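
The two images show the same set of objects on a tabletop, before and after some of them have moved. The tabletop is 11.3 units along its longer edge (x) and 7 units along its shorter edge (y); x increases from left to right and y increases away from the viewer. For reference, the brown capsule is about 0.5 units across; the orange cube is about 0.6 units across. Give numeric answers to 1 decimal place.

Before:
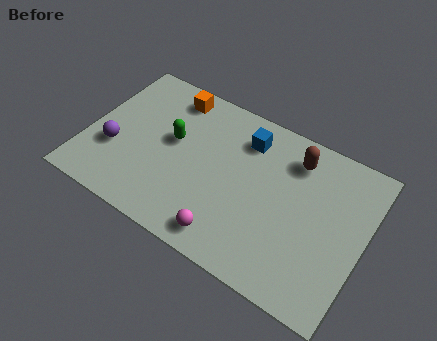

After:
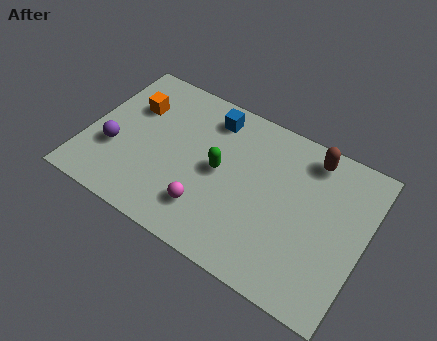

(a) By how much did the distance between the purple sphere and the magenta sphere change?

-1.1

Before: roughly 5.2 units apart; after: 4.1. That's 1.1 units closer together.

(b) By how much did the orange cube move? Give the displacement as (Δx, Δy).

(-1.4, -1.2)

From the two frames, the orange cube sits at roughly (3.0, 6.0) before and (1.6, 4.8) after.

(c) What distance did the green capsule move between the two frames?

2.0

The green capsule was near (3.4, 4.0) before and (5.4, 3.6) after, so it travelled √(2.0² + 0.4²) ≈ 2.0 units.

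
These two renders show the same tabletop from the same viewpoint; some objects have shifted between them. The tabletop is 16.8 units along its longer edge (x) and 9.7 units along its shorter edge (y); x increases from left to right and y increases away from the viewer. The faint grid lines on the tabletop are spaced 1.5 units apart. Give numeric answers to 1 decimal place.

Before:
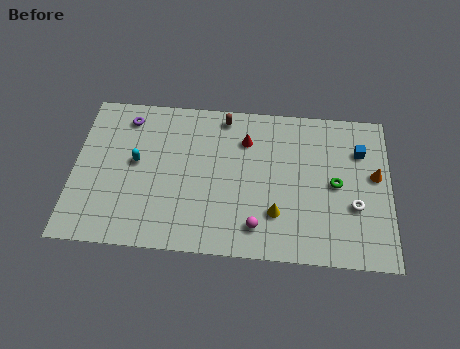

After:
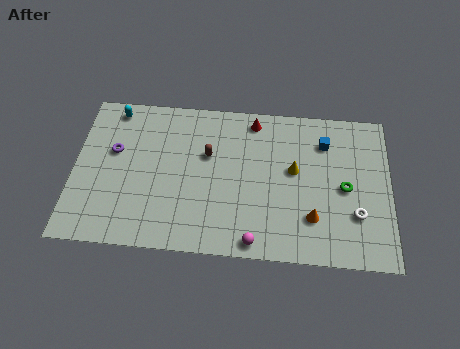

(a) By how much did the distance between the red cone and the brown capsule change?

+1.6

They were about 1.8 units apart before and 3.4 after — 1.6 units further apart.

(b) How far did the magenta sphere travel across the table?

0.9

The magenta sphere moved from about (9.8, 1.8) to (9.7, 0.9), a distance of √(0.1² + 0.9²) ≈ 0.9.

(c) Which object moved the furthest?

the orange cone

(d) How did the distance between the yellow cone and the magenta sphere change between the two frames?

+3.7

The distance was about 1.3 in the first image and 5.0 in the second, so they moved 3.7 units further apart.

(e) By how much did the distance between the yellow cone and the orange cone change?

-2.8

Before: roughly 5.9 units apart; after: 3.1. That's 2.8 units closer together.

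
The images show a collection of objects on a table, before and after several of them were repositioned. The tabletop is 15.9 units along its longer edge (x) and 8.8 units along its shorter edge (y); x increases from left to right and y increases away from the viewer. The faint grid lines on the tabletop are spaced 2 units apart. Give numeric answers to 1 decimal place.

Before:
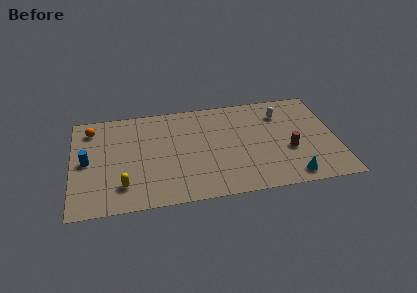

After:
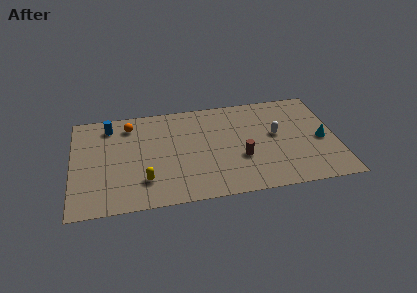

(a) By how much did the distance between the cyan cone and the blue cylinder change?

+0.6

They were about 12.5 units apart before and 13.1 after — 0.6 units further apart.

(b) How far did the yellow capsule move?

1.3

The yellow capsule was near (3.0, 2.0) before and (4.3, 2.2) after, so it travelled √(1.3² + 0.2²) ≈ 1.3 units.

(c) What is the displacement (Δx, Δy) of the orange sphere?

(2.3, 0.0)

The orange sphere was at about (1.2, 7.2) and moved to about (3.5, 7.2).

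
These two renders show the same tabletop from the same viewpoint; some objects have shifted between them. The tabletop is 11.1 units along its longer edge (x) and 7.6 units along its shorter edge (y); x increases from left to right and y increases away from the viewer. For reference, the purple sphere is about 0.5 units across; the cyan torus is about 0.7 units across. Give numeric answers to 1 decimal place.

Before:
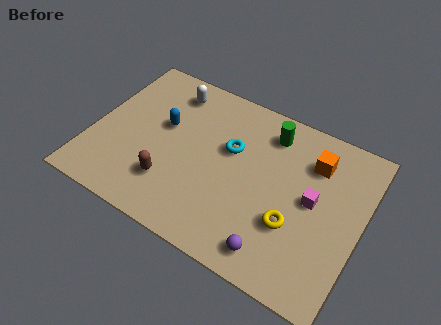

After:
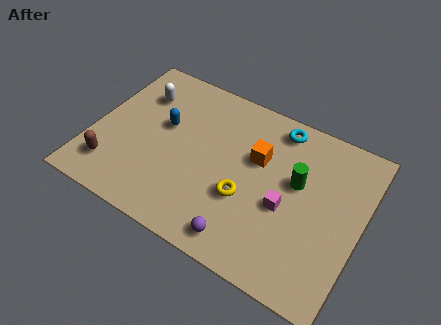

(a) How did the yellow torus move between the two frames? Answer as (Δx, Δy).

(-2.0, 0.2)

The yellow torus started near (8.5, 2.6) and ended near (6.5, 2.8).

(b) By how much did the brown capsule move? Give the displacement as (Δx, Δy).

(-2.4, -0.4)

The brown capsule was at about (3.5, 2.0) and moved to about (1.1, 1.6).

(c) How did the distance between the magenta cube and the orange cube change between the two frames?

+0.4

Before: roughly 1.7 units apart; after: 2.1. That's 0.4 units further apart.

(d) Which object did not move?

the blue capsule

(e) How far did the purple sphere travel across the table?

1.3

The purple sphere moved from about (8.0, 1.1) to (6.7, 1.0), a distance of √(1.3² + 0.1²) ≈ 1.3.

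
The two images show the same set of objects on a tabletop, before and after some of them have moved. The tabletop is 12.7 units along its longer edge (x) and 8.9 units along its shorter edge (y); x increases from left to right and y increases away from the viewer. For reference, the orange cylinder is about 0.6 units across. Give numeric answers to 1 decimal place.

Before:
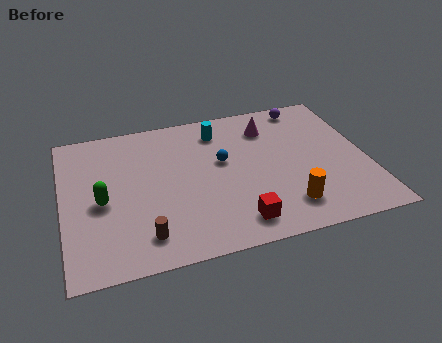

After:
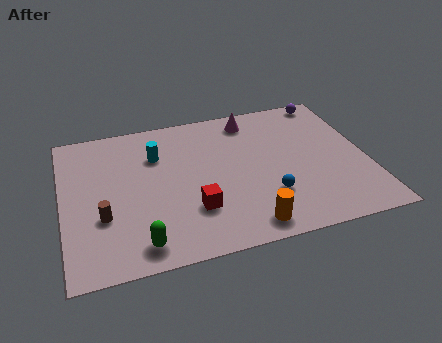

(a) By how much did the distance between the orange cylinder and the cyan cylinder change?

+0.3

The distance was about 5.9 in the first image and 6.2 in the second, so they moved 0.3 units further apart.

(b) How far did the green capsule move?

3.1

The green capsule moved from about (1.6, 4.0) to (3.0, 1.2), a distance of √(1.4² + 2.8²) ≈ 3.1.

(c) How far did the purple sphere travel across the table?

1.0

The purple sphere was near (10.5, 7.9) before and (11.5, 8.1) after, so it travelled √(1.0² + 0.2²) ≈ 1.0 units.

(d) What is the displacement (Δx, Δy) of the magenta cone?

(-0.7, 0.7)

The magenta cone was at about (8.8, 6.9) and moved to about (8.1, 7.6).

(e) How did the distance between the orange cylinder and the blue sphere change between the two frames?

-2.4

They were about 4.2 units apart before and 1.8 after — 2.4 units closer together.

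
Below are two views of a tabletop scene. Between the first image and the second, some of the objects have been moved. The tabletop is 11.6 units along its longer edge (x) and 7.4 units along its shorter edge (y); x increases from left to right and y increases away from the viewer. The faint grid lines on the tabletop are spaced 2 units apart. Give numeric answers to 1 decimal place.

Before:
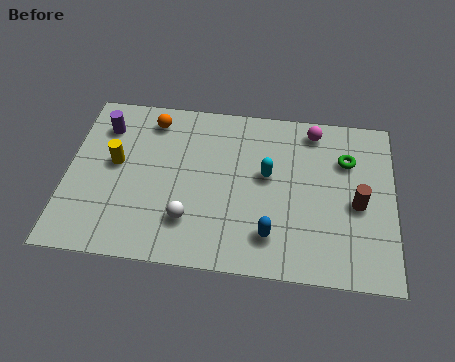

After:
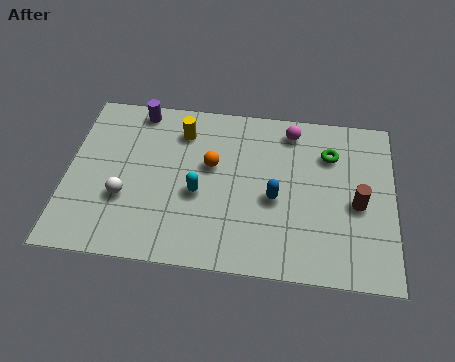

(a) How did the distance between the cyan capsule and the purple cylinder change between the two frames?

-1.9

The distance was about 6.1 in the first image and 4.2 in the second, so they moved 1.9 units closer together.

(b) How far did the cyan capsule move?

2.6

The cyan capsule was near (7.1, 4.2) before and (4.7, 3.1) after, so it travelled √(2.4² + 1.1²) ≈ 2.6 units.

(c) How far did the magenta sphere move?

0.8

From (8.7, 6.4) to (7.9, 6.3), the magenta sphere covered √(0.8² + 0.1²) ≈ 0.8 units.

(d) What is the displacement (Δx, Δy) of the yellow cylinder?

(2.3, 1.7)

The yellow cylinder started near (1.7, 4.1) and ended near (4.0, 5.8).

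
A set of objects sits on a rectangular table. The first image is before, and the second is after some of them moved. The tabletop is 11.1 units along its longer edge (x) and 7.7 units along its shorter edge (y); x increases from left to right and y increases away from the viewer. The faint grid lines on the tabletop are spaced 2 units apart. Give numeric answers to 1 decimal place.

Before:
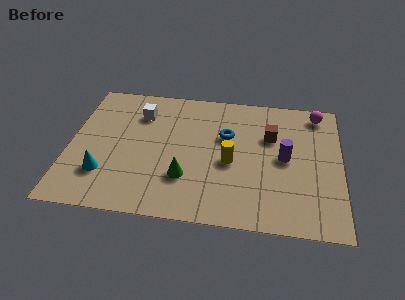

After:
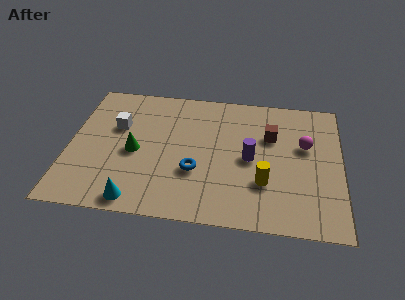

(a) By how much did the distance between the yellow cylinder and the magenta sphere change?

-2.0

The distance was about 4.8 in the first image and 2.8 in the second, so they moved 2.0 units closer together.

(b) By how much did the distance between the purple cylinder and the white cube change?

-0.7

The distance was about 6.3 in the first image and 5.6 in the second, so they moved 0.7 units closer together.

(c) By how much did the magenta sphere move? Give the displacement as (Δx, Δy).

(-0.5, -2.0)

From the two frames, the magenta sphere sits at roughly (10.1, 6.7) before and (9.6, 4.7) after.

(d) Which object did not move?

the brown cube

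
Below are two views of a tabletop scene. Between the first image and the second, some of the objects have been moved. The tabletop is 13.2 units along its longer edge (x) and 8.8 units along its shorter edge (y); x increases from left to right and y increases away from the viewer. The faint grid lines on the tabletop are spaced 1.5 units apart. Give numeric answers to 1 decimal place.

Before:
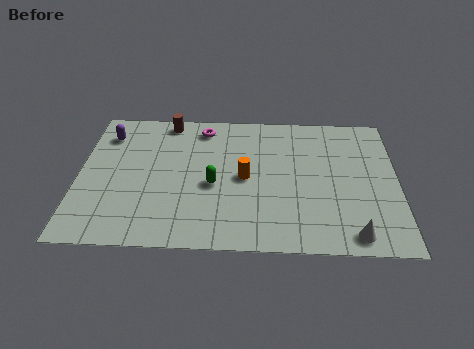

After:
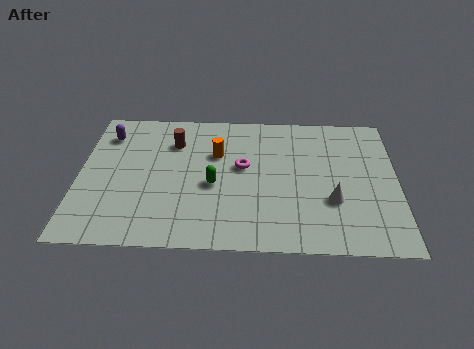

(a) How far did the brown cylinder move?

1.4

From (3.6, 7.9) to (3.9, 6.5), the brown cylinder covered √(0.3² + 1.4²) ≈ 1.4 units.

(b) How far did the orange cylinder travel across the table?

1.9

From (6.9, 4.3) to (5.7, 5.8), the orange cylinder covered √(1.2² + 1.5²) ≈ 1.9 units.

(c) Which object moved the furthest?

the magenta torus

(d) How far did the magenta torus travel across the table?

3.0

The magenta torus moved from about (5.1, 7.5) to (6.8, 5.0), a distance of √(1.7² + 2.5²) ≈ 3.0.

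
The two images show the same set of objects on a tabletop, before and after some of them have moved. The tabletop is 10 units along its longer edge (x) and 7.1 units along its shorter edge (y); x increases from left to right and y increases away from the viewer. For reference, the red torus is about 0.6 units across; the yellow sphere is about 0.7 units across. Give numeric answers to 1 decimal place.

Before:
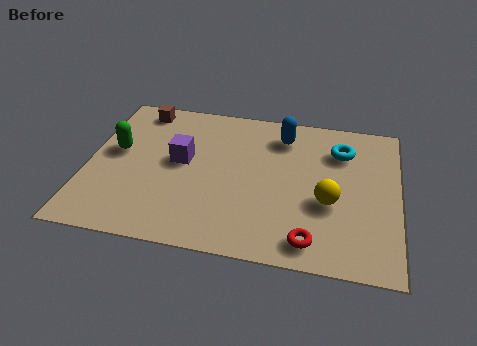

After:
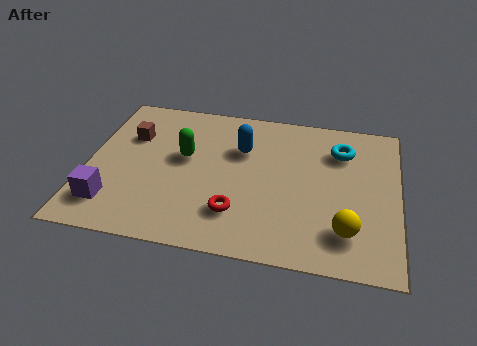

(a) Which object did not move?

the cyan torus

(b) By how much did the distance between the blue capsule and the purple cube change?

+1.5

The distance was about 3.7 in the first image and 5.2 in the second, so they moved 1.5 units further apart.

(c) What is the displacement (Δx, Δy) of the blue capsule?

(-1.3, -0.9)

From the two frames, the blue capsule sits at roughly (6.2, 5.7) before and (4.9, 4.8) after.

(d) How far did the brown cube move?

1.4

The brown cube moved from about (1.5, 6.2) to (1.3, 4.8), a distance of √(0.2² + 1.4²) ≈ 1.4.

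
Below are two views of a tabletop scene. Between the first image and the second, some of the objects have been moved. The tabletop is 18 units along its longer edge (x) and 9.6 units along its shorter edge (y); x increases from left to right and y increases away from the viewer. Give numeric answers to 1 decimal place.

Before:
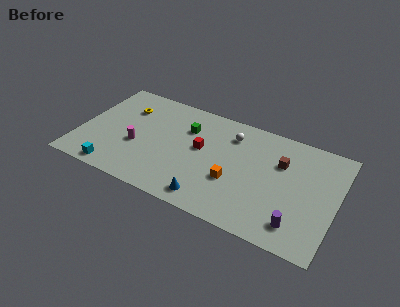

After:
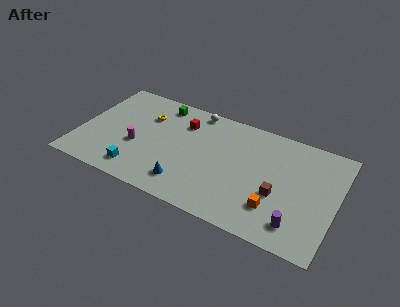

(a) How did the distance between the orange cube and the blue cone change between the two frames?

+3.5

The distance was about 2.6 in the first image and 6.1 in the second, so they moved 3.5 units further apart.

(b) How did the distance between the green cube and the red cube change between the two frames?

+0.3

Before: roughly 1.8 units apart; after: 2.1. That's 0.3 units further apart.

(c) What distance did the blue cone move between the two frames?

1.8

From (9.6, 1.3) to (7.9, 1.9), the blue cone covered √(1.7² + 0.6²) ≈ 1.8 units.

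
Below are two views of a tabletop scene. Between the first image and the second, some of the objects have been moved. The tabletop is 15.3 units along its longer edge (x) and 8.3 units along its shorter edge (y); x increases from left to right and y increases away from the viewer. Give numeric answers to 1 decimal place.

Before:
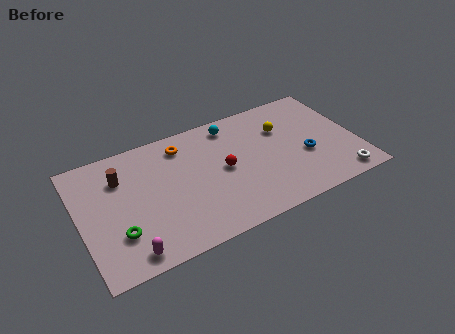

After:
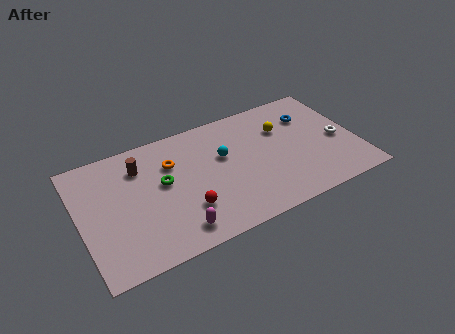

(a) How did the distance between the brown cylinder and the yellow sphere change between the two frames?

-1.1

Before: roughly 9.0 units apart; after: 7.9. That's 1.1 units closer together.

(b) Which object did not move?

the yellow sphere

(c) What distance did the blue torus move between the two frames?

2.8

The blue torus moved from about (12.4, 3.3) to (13.0, 6.0), a distance of √(0.6² + 2.7²) ≈ 2.8.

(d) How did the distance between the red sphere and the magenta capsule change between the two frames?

-5.1

Before: roughly 6.4 units apart; after: 1.3. That's 5.1 units closer together.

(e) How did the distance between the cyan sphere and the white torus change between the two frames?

-1.6

They were about 8.1 units apart before and 6.5 after — 1.6 units closer together.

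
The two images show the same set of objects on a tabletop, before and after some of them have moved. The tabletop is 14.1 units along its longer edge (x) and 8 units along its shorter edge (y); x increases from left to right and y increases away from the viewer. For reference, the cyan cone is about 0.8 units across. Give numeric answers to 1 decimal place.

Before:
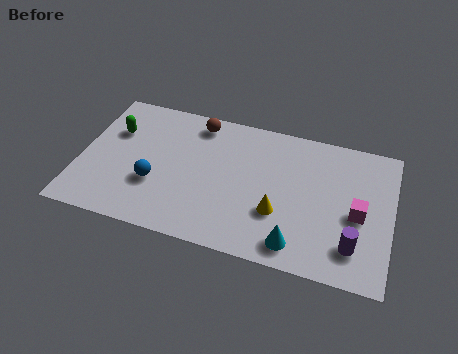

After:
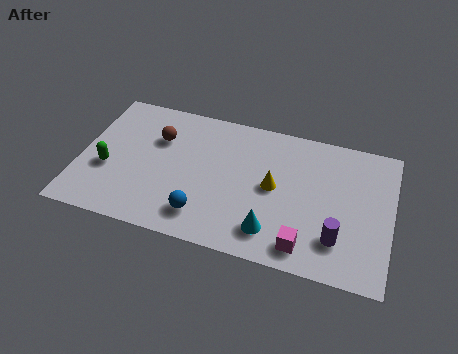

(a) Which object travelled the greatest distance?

the magenta cube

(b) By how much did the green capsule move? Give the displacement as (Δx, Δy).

(-0.1, -2.3)

The green capsule was at about (1.4, 5.4) and moved to about (1.3, 3.1).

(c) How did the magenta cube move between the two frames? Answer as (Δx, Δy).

(-2.2, -2.4)

The magenta cube started near (12.6, 3.6) and ended near (10.4, 1.2).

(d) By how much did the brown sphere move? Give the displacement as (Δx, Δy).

(-1.7, -1.4)

The brown sphere started near (5.1, 6.9) and ended near (3.4, 5.5).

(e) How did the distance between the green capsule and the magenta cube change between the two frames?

-2.0

Before: roughly 11.3 units apart; after: 9.3. That's 2.0 units closer together.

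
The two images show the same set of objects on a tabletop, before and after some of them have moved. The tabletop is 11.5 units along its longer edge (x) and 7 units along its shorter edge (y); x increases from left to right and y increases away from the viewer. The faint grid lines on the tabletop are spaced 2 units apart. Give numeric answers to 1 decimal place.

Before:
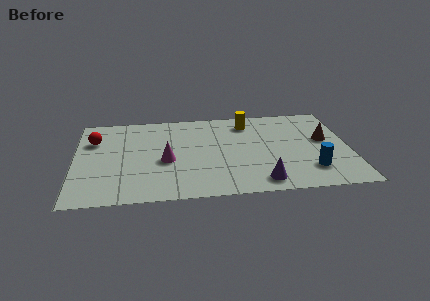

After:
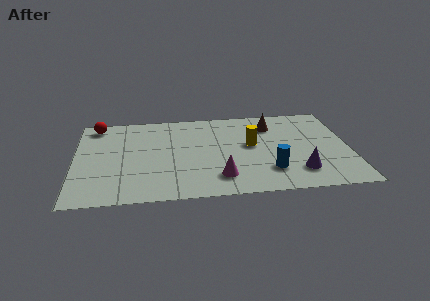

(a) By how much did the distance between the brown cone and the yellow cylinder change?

-1.9

The distance was about 3.6 in the first image and 1.7 in the second, so they moved 1.9 units closer together.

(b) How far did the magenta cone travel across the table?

2.7

From (3.8, 3.0) to (6.0, 1.5), the magenta cone covered √(2.2² + 1.5²) ≈ 2.7 units.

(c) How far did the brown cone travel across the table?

2.6

From (10.5, 4.0) to (8.3, 5.4), the brown cone covered √(2.2² + 1.4²) ≈ 2.6 units.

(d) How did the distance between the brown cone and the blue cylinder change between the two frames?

+1.2

Before: roughly 2.4 units apart; after: 3.6. That's 1.2 units further apart.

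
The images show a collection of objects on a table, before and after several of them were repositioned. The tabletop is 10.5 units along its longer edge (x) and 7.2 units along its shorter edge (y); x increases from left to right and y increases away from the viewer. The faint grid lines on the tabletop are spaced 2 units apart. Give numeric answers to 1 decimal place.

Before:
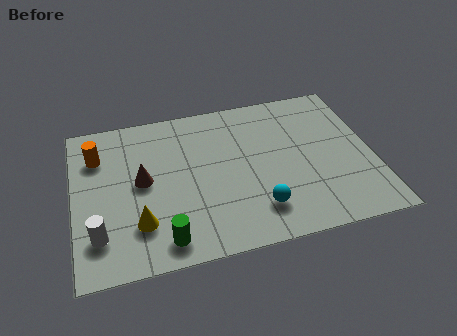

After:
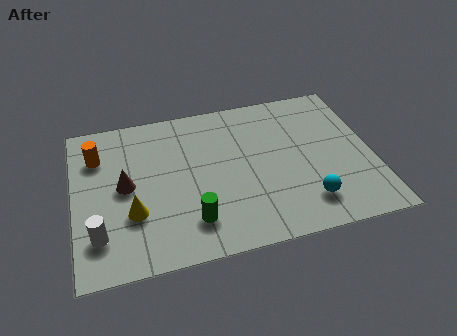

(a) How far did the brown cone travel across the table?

0.6

The brown cone moved from about (2.4, 3.8) to (1.8, 3.7), a distance of √(0.6² + 0.1²) ≈ 0.6.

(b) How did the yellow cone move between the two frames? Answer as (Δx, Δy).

(-0.2, 0.5)

From the two frames, the yellow cone sits at roughly (2.2, 1.9) before and (2.0, 2.4) after.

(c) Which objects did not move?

the orange cylinder and the white cylinder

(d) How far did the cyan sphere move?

1.7

The cyan sphere was near (6.3, 1.6) before and (8.0, 1.5) after, so it travelled √(1.7² + 0.1²) ≈ 1.7 units.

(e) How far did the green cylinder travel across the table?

1.2

The green cylinder was near (3.0, 1.0) before and (4.0, 1.6) after, so it travelled √(1.0² + 0.6²) ≈ 1.2 units.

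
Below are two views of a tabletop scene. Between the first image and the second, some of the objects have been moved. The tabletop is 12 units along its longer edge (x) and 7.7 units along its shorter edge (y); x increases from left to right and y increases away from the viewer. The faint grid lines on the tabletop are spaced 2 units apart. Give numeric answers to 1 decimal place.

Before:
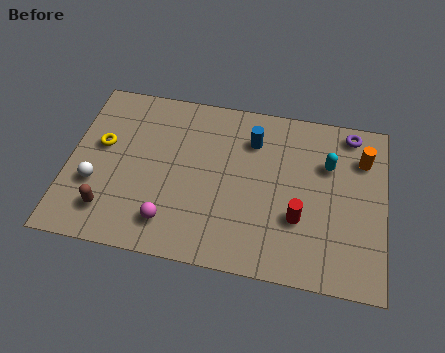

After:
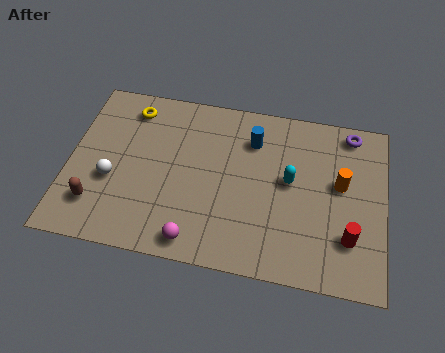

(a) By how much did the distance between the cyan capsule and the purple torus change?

+1.6

The distance was about 1.8 in the first image and 3.4 in the second, so they moved 1.6 units further apart.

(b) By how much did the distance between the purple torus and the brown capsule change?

+0.3

The distance was about 10.3 in the first image and 10.6 in the second, so they moved 0.3 units further apart.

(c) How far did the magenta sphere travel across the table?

1.2

The magenta sphere was near (4.0, 1.5) before and (5.0, 0.9) after, so it travelled √(1.0² + 0.6²) ≈ 1.2 units.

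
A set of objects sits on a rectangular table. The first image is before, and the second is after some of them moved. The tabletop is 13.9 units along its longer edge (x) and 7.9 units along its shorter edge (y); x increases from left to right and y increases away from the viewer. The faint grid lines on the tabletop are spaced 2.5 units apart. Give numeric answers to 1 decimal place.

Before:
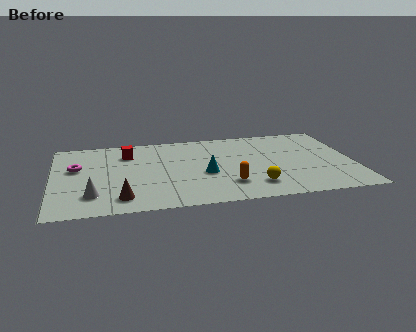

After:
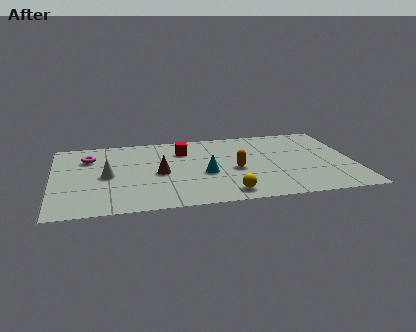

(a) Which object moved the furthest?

the brown cone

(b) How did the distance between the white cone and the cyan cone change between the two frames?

-0.9

Before: roughly 5.4 units apart; after: 4.5. That's 0.9 units closer together.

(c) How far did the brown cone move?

2.9

From (3.1, 1.4) to (4.9, 3.7), the brown cone covered √(1.8² + 2.3²) ≈ 2.9 units.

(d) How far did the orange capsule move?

1.6

From (8.0, 2.0) to (8.4, 3.5), the orange capsule covered √(0.4² + 1.5²) ≈ 1.6 units.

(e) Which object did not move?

the cyan cone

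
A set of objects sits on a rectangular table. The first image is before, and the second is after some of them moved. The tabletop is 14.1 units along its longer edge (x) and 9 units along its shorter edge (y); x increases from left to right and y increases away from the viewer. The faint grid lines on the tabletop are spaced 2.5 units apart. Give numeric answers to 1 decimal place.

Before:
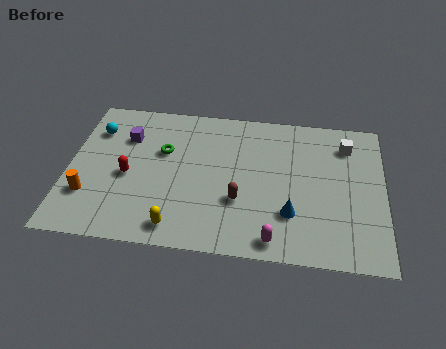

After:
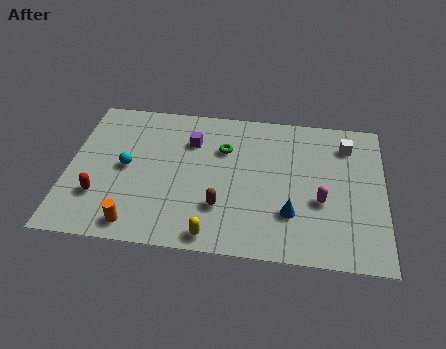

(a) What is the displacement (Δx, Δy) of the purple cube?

(2.9, 0.1)

The purple cube was at about (2.5, 6.4) and moved to about (5.4, 6.5).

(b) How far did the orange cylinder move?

2.7

The orange cylinder moved from about (1.0, 2.6) to (3.2, 1.1), a distance of √(2.2² + 1.5²) ≈ 2.7.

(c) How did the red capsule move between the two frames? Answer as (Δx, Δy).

(-1.2, -1.4)

The red capsule started near (2.7, 4.0) and ended near (1.5, 2.6).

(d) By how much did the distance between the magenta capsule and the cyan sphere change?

-1.2

They were about 10.0 units apart before and 8.8 after — 1.2 units closer together.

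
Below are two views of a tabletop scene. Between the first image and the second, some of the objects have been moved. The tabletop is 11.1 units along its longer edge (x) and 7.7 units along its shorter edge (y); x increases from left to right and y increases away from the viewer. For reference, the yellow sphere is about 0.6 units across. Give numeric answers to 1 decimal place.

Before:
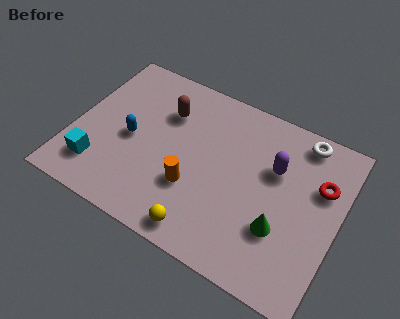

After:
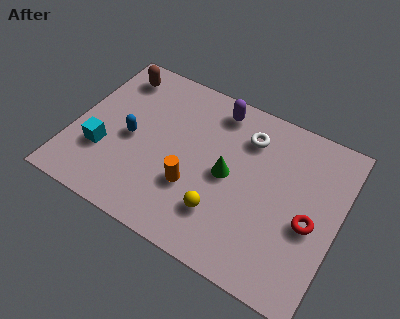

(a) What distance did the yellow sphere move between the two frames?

1.3

From (5.9, 0.9) to (6.5, 2.0), the yellow sphere covered √(0.6² + 1.1²) ≈ 1.3 units.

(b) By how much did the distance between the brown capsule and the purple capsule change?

-0.4

Before: roughly 4.7 units apart; after: 4.3. That's 0.4 units closer together.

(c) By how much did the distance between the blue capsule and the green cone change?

-2.5

They were about 6.6 units apart before and 4.1 after — 2.5 units closer together.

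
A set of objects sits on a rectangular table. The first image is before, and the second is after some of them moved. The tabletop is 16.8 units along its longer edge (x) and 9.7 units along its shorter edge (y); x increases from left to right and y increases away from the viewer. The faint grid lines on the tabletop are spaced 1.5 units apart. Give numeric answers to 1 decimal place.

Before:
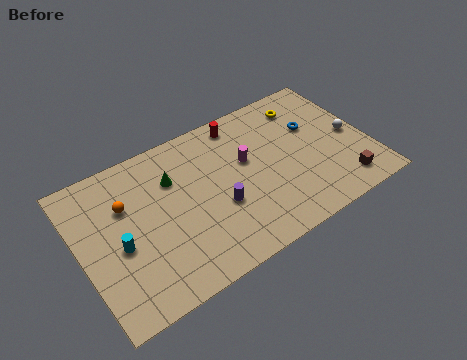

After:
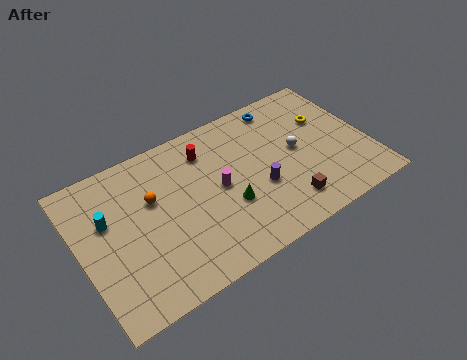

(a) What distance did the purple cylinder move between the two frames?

2.4

The purple cylinder moved from about (7.8, 3.7) to (10.2, 3.7), a distance of √(2.4² + 0.0²) ≈ 2.4.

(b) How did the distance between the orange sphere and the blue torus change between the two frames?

-2.7

Before: roughly 11.1 units apart; after: 8.4. That's 2.7 units closer together.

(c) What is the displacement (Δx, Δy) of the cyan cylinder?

(-0.4, 1.9)

The cyan cylinder was at about (2.1, 4.2) and moved to about (1.7, 6.1).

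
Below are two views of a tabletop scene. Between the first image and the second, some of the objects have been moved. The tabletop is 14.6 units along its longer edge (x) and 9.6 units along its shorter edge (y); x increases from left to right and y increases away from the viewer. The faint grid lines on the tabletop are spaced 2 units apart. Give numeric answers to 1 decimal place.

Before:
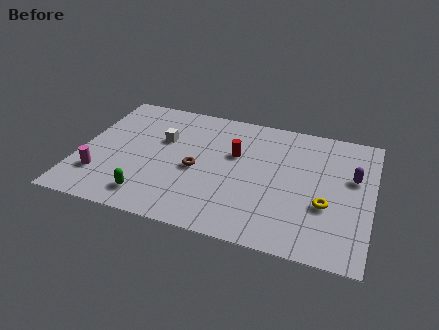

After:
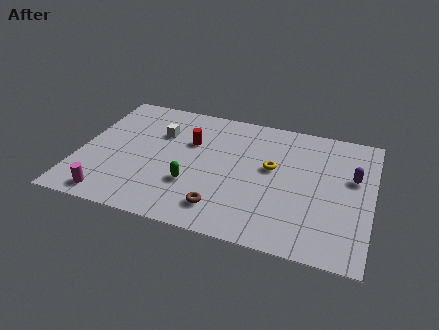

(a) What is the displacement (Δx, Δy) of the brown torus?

(1.5, -2.5)

The brown torus started near (5.9, 4.3) and ended near (7.4, 1.8).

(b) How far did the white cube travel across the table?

0.5

From (4.0, 6.1) to (3.8, 6.6), the white cube covered √(0.2² + 0.5²) ≈ 0.5 units.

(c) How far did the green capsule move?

2.5

The green capsule was near (3.8, 1.6) before and (5.8, 3.1) after, so it travelled √(2.0² + 1.5²) ≈ 2.5 units.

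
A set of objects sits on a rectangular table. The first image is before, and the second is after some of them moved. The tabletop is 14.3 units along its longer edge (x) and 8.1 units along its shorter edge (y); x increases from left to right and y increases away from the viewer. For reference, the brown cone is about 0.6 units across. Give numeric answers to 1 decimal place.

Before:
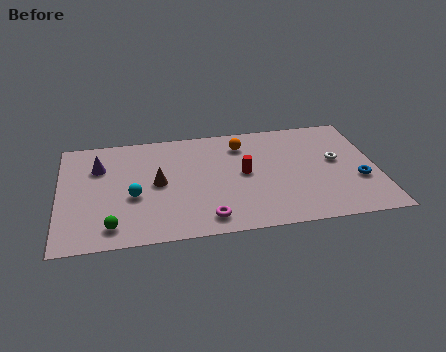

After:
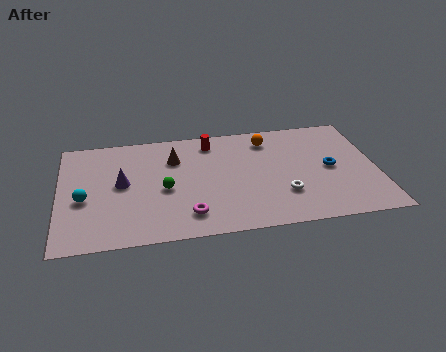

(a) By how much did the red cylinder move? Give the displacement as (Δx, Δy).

(-1.4, 2.6)

From the two frames, the red cylinder sits at roughly (8.3, 4.2) before and (6.9, 6.8) after.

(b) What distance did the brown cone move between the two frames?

1.9

From (4.4, 4.1) to (5.2, 5.8), the brown cone covered √(0.8² + 1.7²) ≈ 1.9 units.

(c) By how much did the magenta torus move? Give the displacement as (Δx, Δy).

(-0.8, 0.4)

The magenta torus was at about (6.5, 1.2) and moved to about (5.7, 1.6).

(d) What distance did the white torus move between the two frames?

3.3

From (12.5, 4.5) to (10.0, 2.4), the white torus covered √(2.5² + 2.1²) ≈ 3.3 units.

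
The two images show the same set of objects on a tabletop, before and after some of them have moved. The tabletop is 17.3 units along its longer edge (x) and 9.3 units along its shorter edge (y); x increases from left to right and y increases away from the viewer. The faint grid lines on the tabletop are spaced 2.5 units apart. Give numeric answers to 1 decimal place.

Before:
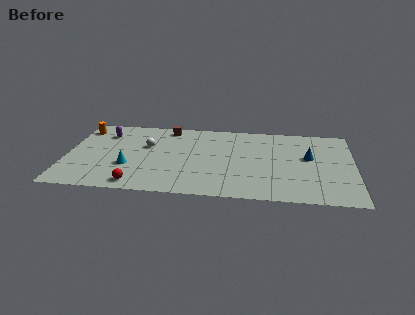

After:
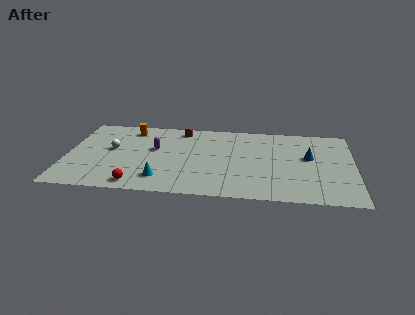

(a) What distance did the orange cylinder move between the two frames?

2.9

The orange cylinder was near (0.8, 7.6) before and (3.7, 7.8) after, so it travelled √(2.9² + 0.2²) ≈ 2.9 units.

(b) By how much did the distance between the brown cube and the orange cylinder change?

-2.1

The distance was about 5.2 in the first image and 3.1 in the second, so they moved 2.1 units closer together.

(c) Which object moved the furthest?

the purple capsule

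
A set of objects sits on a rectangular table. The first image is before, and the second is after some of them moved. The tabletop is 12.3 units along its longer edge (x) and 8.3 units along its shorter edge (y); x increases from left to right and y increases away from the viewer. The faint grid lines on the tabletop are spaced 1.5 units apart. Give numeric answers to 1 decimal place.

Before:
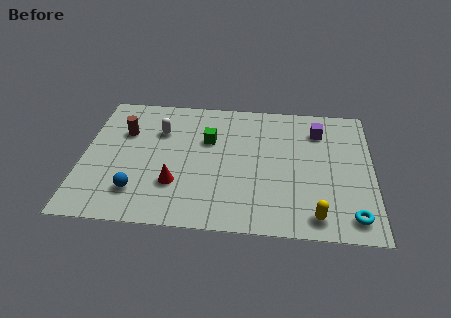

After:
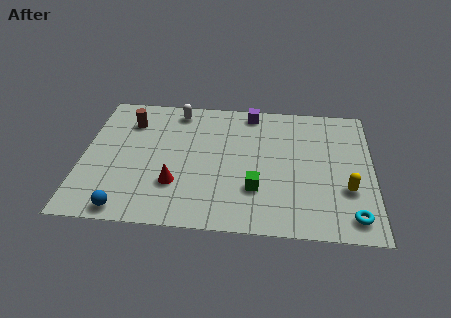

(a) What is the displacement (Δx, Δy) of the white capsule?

(0.7, 1.4)

The white capsule was at about (3.2, 5.8) and moved to about (3.9, 7.2).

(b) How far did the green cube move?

3.6

The green cube was near (5.3, 5.4) before and (7.4, 2.5) after, so it travelled √(2.1² + 2.9²) ≈ 3.6 units.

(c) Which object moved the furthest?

the green cube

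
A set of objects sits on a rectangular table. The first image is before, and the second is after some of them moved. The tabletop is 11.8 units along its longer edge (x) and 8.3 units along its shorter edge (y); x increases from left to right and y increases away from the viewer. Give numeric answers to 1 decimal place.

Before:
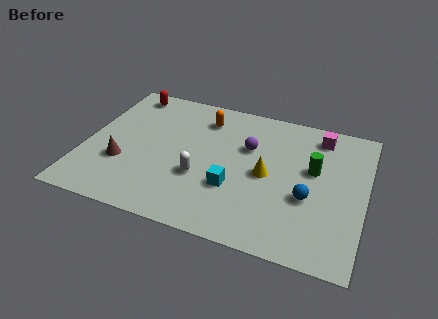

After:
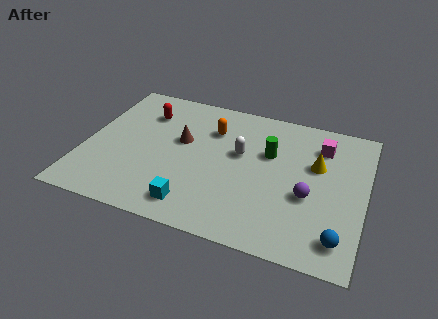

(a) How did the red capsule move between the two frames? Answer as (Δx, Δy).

(0.9, -1.1)

The red capsule was at about (1.4, 7.3) and moved to about (2.3, 6.2).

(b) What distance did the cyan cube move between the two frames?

2.1

From (6.4, 2.8) to (4.9, 1.3), the cyan cube covered √(1.5² + 1.5²) ≈ 2.1 units.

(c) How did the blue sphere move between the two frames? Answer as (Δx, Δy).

(1.4, -1.8)

From the two frames, the blue sphere sits at roughly (9.5, 3.2) before and (10.9, 1.4) after.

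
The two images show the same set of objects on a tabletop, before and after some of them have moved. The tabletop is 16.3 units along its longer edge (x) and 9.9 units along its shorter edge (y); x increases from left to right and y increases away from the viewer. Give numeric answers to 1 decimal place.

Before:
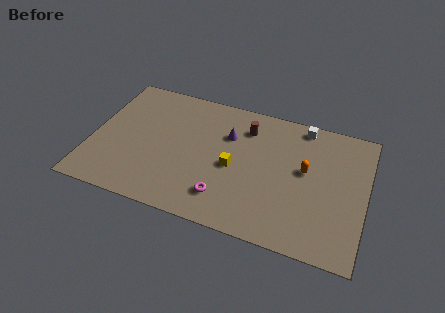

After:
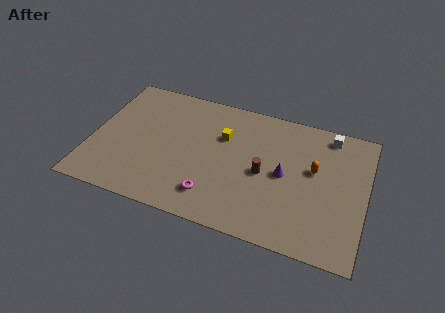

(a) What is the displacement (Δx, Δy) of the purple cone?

(3.5, -1.9)

The purple cone was at about (8.0, 6.8) and moved to about (11.5, 4.9).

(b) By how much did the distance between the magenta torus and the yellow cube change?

+2.2

They were about 2.4 units apart before and 4.6 after — 2.2 units further apart.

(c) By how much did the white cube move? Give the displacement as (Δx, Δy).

(1.6, -0.2)

The white cube started near (12.3, 8.9) and ended near (13.9, 8.7).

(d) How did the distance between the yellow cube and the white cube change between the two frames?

+0.7

The distance was about 5.8 in the first image and 6.5 in the second, so they moved 0.7 units further apart.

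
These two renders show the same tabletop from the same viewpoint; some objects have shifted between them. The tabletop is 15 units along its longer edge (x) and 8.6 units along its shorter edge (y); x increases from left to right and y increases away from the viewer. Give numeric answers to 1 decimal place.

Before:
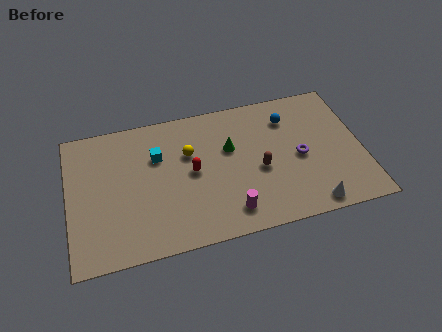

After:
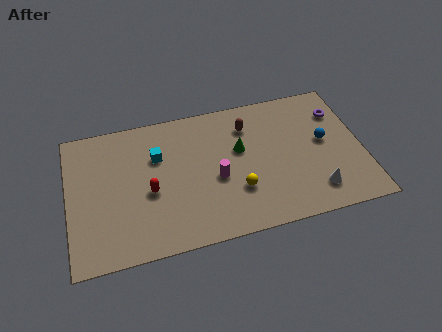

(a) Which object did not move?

the cyan cube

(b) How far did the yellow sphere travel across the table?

3.7

The yellow sphere moved from about (6.2, 5.6) to (8.5, 2.7), a distance of √(2.3² + 2.9²) ≈ 3.7.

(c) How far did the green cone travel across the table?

0.5

From (8.3, 5.4) to (8.8, 5.2), the green cone covered √(0.5² + 0.2²) ≈ 0.5 units.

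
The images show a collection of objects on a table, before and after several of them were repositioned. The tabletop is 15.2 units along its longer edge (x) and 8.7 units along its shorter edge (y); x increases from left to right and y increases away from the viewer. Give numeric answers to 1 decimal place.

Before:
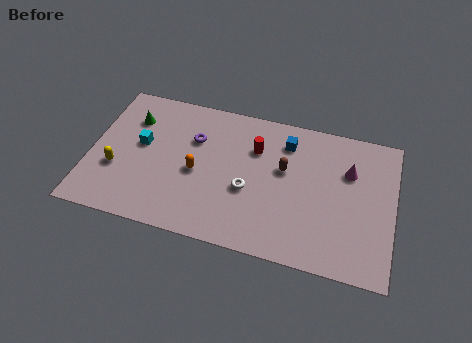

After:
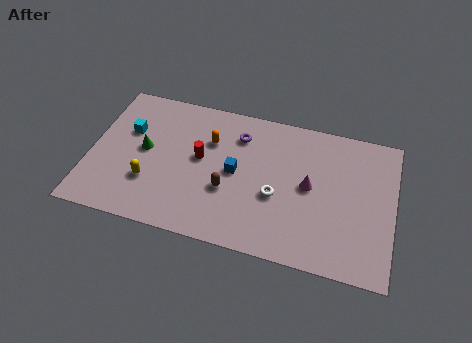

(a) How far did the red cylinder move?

3.0

The red cylinder moved from about (8.2, 6.1) to (5.5, 4.8), a distance of √(2.7² + 1.3²) ≈ 3.0.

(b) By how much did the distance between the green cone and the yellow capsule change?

-1.4

The distance was about 3.3 in the first image and 1.9 in the second, so they moved 1.4 units closer together.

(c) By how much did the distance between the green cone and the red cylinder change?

-3.5

They were about 6.3 units apart before and 2.8 after — 3.5 units closer together.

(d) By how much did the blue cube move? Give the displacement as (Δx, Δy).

(-2.4, -2.5)

From the two frames, the blue cube sits at roughly (9.7, 6.9) before and (7.3, 4.4) after.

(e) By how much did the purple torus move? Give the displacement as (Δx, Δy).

(2.2, 0.8)

The purple torus was at about (5.1, 5.9) and moved to about (7.3, 6.7).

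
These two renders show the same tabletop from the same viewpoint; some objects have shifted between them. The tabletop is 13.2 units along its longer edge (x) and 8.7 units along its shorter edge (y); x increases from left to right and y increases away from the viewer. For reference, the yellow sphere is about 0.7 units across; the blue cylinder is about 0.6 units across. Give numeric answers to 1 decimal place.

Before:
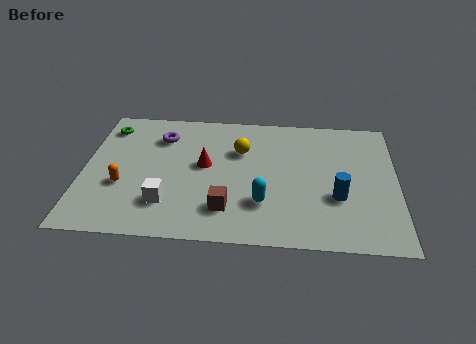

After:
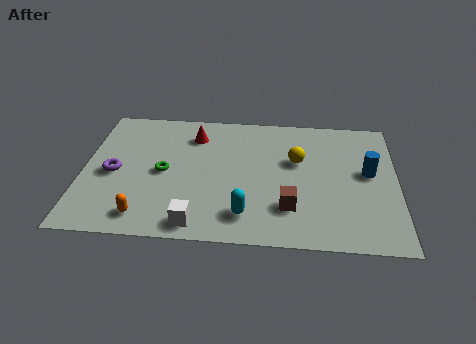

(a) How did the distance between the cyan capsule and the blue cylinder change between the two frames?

+2.8

They were about 3.2 units apart before and 6.0 after — 2.8 units further apart.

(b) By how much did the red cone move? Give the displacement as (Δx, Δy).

(-0.5, 2.0)

The red cone started near (5.1, 4.8) and ended near (4.6, 6.8).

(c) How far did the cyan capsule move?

1.1

From (7.6, 2.5) to (6.9, 1.7), the cyan capsule covered √(0.7² + 0.8²) ≈ 1.1 units.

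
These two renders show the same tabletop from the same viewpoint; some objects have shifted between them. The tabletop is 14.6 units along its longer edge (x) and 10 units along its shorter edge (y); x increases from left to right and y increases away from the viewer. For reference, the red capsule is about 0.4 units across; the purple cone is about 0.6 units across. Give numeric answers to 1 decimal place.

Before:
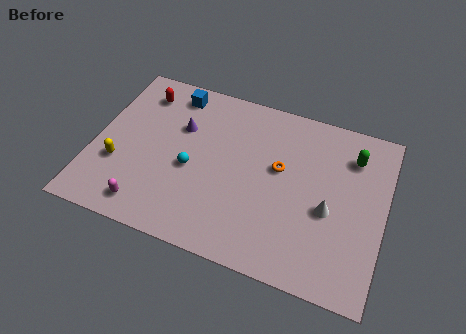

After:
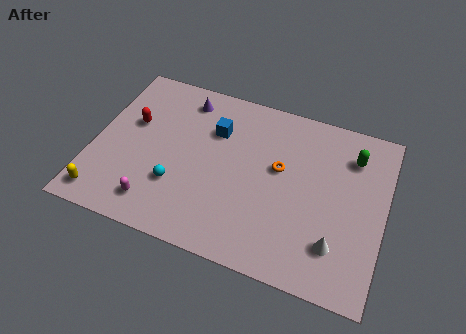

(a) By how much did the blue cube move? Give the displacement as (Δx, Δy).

(2.3, -1.6)

The blue cube started near (3.6, 8.6) and ended near (5.9, 7.0).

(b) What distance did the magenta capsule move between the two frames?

0.5

From (3.1, 1.4) to (3.5, 1.7), the magenta capsule covered √(0.4² + 0.3²) ≈ 0.5 units.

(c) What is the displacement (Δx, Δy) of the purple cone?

(0.0, 1.8)

The purple cone was at about (4.2, 6.6) and moved to about (4.2, 8.4).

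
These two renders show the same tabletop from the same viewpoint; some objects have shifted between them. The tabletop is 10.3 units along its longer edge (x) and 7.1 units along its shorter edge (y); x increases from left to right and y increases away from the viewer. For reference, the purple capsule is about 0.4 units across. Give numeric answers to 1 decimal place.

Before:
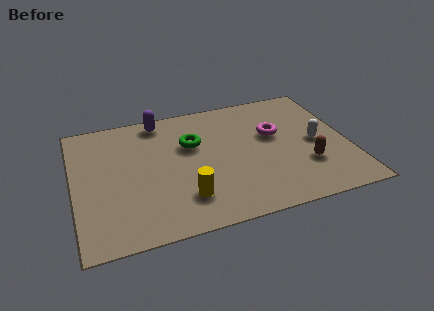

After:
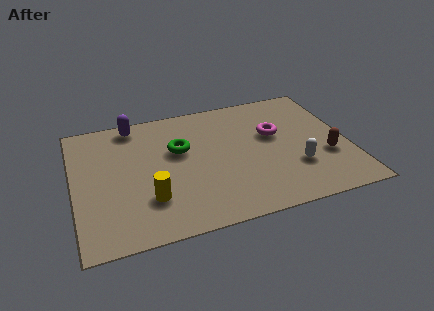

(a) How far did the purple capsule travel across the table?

1.0

The purple capsule moved from about (3.4, 6.3) to (2.4, 6.3), a distance of √(1.0² + 0.0²) ≈ 1.0.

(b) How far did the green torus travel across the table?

0.5

The green torus was near (4.5, 4.6) before and (4.0, 4.4) after, so it travelled √(0.5² + 0.2²) ≈ 0.5 units.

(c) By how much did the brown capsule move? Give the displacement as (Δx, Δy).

(0.8, 0.3)

From the two frames, the brown capsule sits at roughly (8.6, 2.2) before and (9.4, 2.5) after.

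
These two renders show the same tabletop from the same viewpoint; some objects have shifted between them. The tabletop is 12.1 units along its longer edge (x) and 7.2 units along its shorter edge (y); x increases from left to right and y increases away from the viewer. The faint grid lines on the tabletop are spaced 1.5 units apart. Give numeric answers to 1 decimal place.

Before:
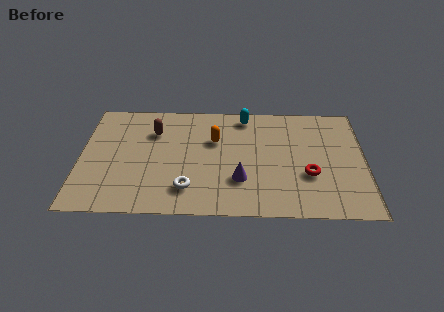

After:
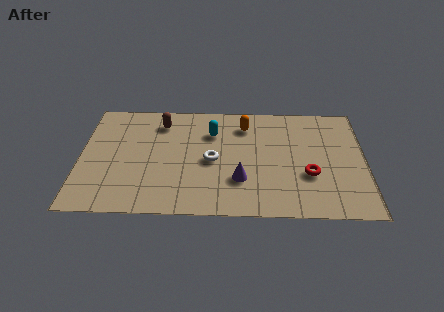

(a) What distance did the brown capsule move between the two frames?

0.7

The brown capsule was near (3.1, 5.2) before and (3.4, 5.8) after, so it travelled √(0.3² + 0.6²) ≈ 0.7 units.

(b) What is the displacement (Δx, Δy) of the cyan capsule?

(-1.4, -1.1)

From the two frames, the cyan capsule sits at roughly (7.0, 6.3) before and (5.6, 5.2) after.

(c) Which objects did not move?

the red torus and the purple cone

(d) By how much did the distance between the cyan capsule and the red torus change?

+0.3

The distance was about 4.6 in the first image and 4.9 in the second, so they moved 0.3 units further apart.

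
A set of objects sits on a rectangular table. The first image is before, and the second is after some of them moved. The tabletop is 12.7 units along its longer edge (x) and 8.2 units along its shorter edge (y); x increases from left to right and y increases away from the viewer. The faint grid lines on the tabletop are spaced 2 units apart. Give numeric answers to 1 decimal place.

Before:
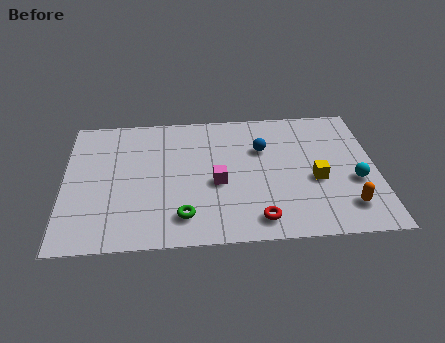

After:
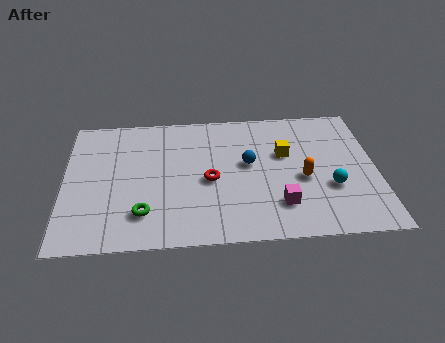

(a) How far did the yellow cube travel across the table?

2.1

The yellow cube moved from about (10.2, 3.4) to (9.0, 5.1), a distance of √(1.2² + 1.7²) ≈ 2.1.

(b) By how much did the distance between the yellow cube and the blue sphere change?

-1.4

Before: roughly 3.0 units apart; after: 1.6. That's 1.4 units closer together.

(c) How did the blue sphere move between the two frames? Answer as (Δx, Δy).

(-0.6, -0.9)

The blue sphere was at about (8.1, 5.5) and moved to about (7.5, 4.6).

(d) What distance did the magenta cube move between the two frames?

2.9

The magenta cube moved from about (6.2, 3.5) to (8.7, 2.0), a distance of √(2.5² + 1.5²) ≈ 2.9.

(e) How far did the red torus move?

3.1

The red torus moved from about (7.8, 1.2) to (5.9, 3.7), a distance of √(1.9² + 2.5²) ≈ 3.1.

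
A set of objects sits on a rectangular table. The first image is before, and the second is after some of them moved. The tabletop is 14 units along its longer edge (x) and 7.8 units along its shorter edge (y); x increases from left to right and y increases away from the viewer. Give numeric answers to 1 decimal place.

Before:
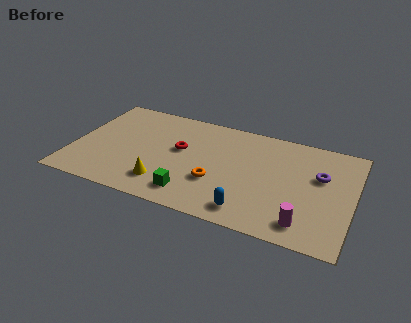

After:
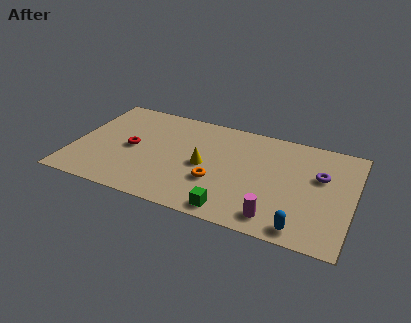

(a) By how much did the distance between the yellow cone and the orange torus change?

-1.5

Before: roughly 2.7 units apart; after: 1.2. That's 1.5 units closer together.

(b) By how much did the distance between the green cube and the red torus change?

+2.9

They were about 3.2 units apart before and 6.1 after — 2.9 units further apart.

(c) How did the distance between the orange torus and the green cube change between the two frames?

+0.4

The distance was about 1.7 in the first image and 2.1 in the second, so they moved 0.4 units further apart.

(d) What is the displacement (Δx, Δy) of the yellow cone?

(1.8, 2.0)

From the two frames, the yellow cone sits at roughly (4.8, 1.7) before and (6.6, 3.7) after.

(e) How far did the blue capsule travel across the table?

2.6

The blue capsule was near (9.1, 1.2) before and (11.7, 0.9) after, so it travelled √(2.6² + 0.3²) ≈ 2.6 units.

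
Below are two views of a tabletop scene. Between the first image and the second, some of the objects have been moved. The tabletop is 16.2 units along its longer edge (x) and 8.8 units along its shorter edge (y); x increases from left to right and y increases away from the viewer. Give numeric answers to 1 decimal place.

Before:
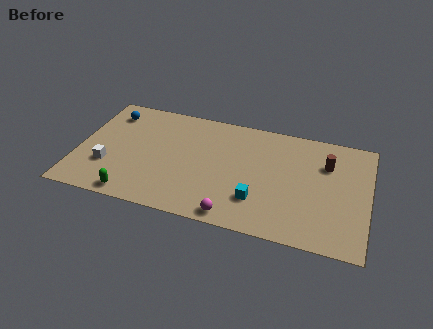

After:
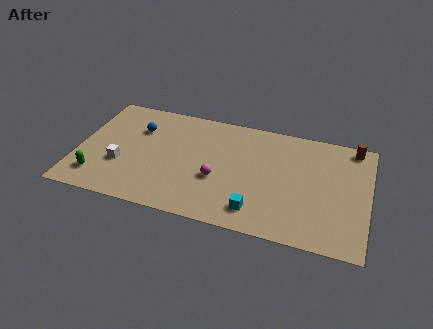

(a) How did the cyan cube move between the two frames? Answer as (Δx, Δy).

(0.0, -0.8)

From the two frames, the cyan cube sits at roughly (10.2, 2.4) before and (10.2, 1.6) after.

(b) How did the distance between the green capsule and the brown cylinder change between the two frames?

+3.5

The distance was about 11.7 in the first image and 15.2 in the second, so they moved 3.5 units further apart.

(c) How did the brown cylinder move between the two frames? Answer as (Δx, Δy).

(1.4, 1.7)

The brown cylinder was at about (13.8, 6.2) and moved to about (15.2, 7.9).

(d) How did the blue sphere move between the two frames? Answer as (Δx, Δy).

(1.7, -0.9)

From the two frames, the blue sphere sits at roughly (1.5, 7.1) before and (3.2, 6.2) after.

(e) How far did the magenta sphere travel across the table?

2.7

The magenta sphere was near (9.0, 0.9) before and (7.9, 3.4) after, so it travelled √(1.1² + 2.5²) ≈ 2.7 units.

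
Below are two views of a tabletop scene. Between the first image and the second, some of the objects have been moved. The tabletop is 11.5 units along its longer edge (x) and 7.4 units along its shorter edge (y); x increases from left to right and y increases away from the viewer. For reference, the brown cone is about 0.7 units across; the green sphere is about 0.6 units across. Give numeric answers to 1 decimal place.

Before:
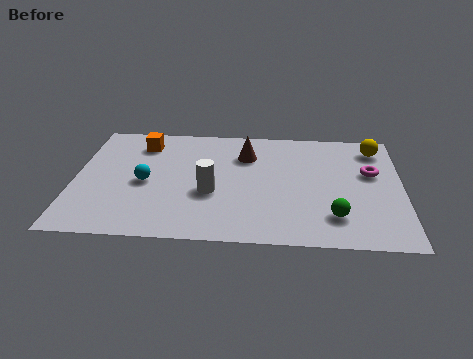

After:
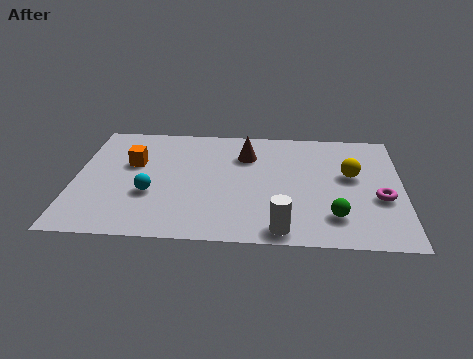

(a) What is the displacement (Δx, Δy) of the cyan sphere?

(0.2, -0.7)

From the two frames, the cyan sphere sits at roughly (2.5, 3.4) before and (2.7, 2.7) after.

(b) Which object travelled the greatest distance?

the white cylinder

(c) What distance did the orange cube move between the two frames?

1.3

The orange cube was near (2.3, 5.9) before and (2.0, 4.6) after, so it travelled √(0.3² + 1.3²) ≈ 1.3 units.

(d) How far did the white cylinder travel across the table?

3.3

The white cylinder was near (4.8, 2.9) before and (7.3, 0.8) after, so it travelled √(2.5² + 2.1²) ≈ 3.3 units.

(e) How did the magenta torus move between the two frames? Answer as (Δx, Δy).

(0.3, -1.6)

The magenta torus was at about (10.4, 4.5) and moved to about (10.7, 2.9).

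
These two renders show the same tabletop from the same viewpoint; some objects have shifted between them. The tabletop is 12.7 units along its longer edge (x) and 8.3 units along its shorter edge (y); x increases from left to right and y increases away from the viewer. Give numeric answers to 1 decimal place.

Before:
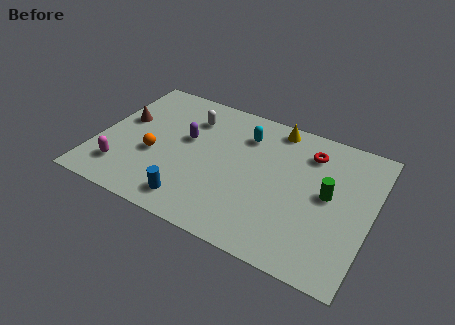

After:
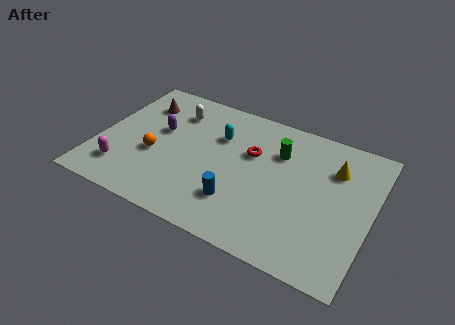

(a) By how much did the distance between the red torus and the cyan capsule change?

-1.4

The distance was about 3.0 in the first image and 1.6 in the second, so they moved 1.4 units closer together.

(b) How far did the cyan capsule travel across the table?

1.3

From (6.6, 6.3) to (5.4, 5.7), the cyan capsule covered √(1.2² + 0.6²) ≈ 1.3 units.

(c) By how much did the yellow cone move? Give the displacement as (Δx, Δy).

(2.9, -1.4)

The yellow cone started near (7.9, 7.4) and ended near (10.8, 6.0).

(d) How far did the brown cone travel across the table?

1.5

From (1.0, 4.9) to (1.6, 6.3), the brown cone covered √(0.6² + 1.4²) ≈ 1.5 units.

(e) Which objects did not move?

the orange sphere and the magenta capsule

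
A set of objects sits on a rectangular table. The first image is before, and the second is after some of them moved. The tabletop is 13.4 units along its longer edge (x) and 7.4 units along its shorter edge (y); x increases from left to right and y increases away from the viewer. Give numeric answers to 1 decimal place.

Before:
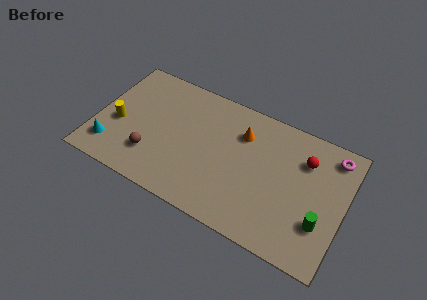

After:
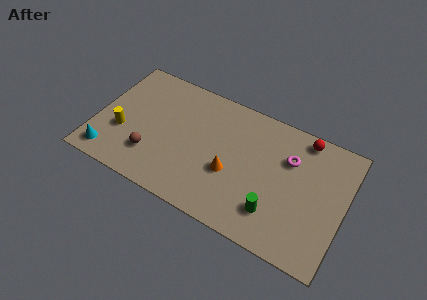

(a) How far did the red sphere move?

1.2

From (11.1, 5.4) to (10.9, 6.6), the red sphere covered √(0.2² + 1.2²) ≈ 1.2 units.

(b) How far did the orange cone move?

2.5

The orange cone was near (7.7, 5.4) before and (7.4, 2.9) after, so it travelled √(0.3² + 2.5²) ≈ 2.5 units.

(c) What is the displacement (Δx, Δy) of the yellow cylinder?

(0.3, -0.4)

The yellow cylinder was at about (1.2, 3.1) and moved to about (1.5, 2.7).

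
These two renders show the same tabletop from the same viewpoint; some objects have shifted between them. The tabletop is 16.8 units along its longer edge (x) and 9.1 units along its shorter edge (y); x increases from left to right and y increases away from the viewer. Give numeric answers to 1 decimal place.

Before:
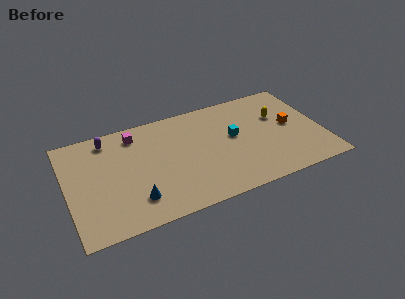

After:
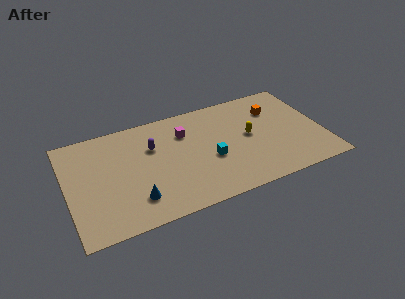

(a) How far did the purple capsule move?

3.3

From (2.9, 7.8) to (5.7, 6.1), the purple capsule covered √(2.8² + 1.7²) ≈ 3.3 units.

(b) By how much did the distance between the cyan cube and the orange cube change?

+1.6

The distance was about 3.8 in the first image and 5.4 in the second, so they moved 1.6 units further apart.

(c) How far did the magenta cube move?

3.4

The magenta cube was near (4.7, 7.6) before and (7.9, 6.6) after, so it travelled √(3.2² + 1.0²) ≈ 3.4 units.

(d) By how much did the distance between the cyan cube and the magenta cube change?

-3.6

They were about 6.8 units apart before and 3.2 after — 3.6 units closer together.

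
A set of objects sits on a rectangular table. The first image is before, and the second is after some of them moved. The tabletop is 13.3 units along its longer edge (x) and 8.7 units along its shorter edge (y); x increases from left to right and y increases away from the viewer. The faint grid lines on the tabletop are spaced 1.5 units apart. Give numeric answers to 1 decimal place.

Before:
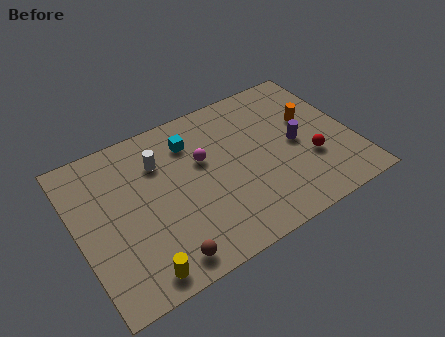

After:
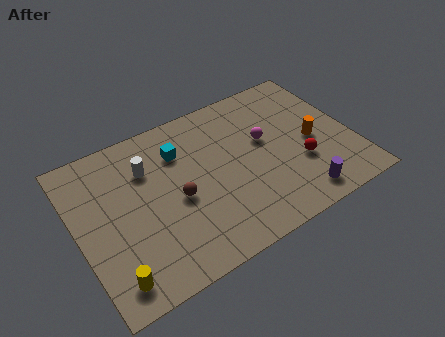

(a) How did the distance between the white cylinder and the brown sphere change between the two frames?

-2.7

The distance was about 5.2 in the first image and 2.5 in the second, so they moved 2.7 units closer together.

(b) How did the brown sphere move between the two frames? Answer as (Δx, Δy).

(1.1, 2.8)

The brown sphere was at about (3.6, 1.1) and moved to about (4.7, 3.9).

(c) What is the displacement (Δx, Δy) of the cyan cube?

(-0.6, -0.3)

The cyan cube was at about (5.8, 6.7) and moved to about (5.2, 6.4).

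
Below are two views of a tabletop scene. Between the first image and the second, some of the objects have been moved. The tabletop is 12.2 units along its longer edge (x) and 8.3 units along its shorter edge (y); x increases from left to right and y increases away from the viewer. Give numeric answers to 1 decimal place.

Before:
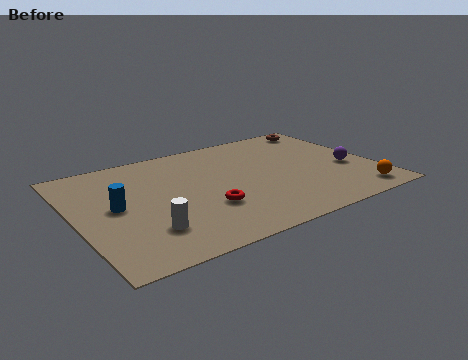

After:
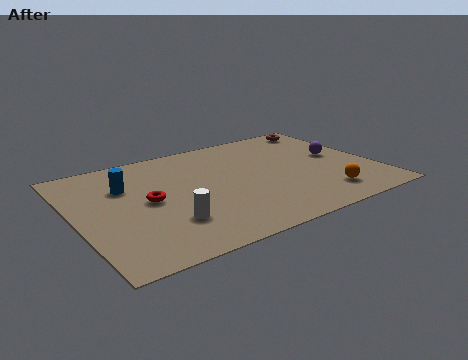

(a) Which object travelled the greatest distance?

the red torus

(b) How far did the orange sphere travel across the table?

1.4

From (11.0, 1.1) to (9.7, 1.6), the orange sphere covered √(1.3² + 0.5²) ≈ 1.4 units.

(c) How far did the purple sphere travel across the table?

1.2

The purple sphere was near (11.1, 3.3) before and (10.9, 4.5) after, so it travelled √(0.2² + 1.2²) ≈ 1.2 units.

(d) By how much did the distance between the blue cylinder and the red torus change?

-2.1

The distance was about 3.8 in the first image and 1.7 in the second, so they moved 2.1 units closer together.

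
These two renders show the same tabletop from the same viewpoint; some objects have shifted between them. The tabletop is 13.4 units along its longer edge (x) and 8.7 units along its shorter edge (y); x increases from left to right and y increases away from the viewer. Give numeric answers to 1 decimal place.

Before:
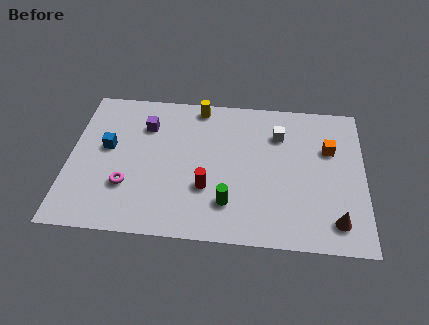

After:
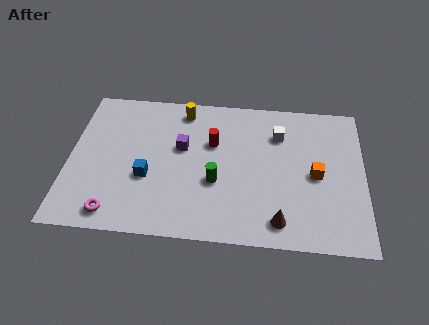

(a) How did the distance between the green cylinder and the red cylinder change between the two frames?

+1.0

Before: roughly 1.3 units apart; after: 2.3. That's 1.0 units further apart.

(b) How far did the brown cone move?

2.5

The brown cone was near (12.1, 1.5) before and (9.6, 1.3) after, so it travelled √(2.5² + 0.2²) ≈ 2.5 units.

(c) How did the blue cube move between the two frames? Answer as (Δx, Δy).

(1.9, -1.6)

The blue cube was at about (1.7, 4.9) and moved to about (3.6, 3.3).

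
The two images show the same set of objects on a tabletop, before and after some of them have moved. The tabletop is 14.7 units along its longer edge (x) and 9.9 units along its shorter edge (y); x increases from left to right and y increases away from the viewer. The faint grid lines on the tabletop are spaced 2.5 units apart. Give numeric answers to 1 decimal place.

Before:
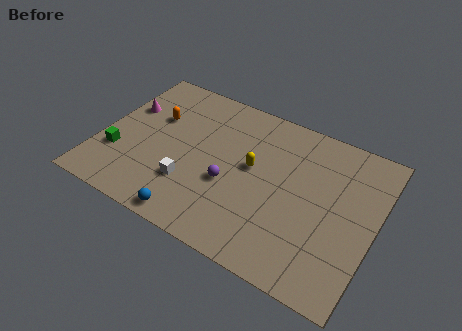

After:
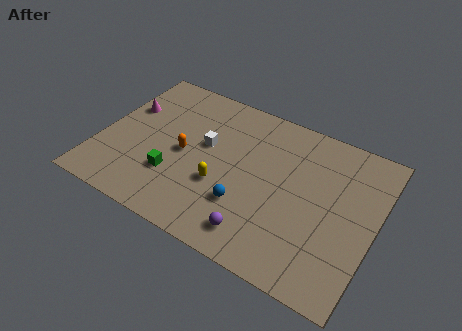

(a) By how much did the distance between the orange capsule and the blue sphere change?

-2.3

They were about 6.3 units apart before and 4.0 after — 2.3 units closer together.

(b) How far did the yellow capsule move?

2.4

The yellow capsule was near (8.1, 5.5) before and (6.7, 3.6) after, so it travelled √(1.4² + 1.9²) ≈ 2.4 units.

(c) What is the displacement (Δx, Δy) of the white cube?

(0.4, 2.9)

The white cube started near (5.1, 2.9) and ended near (5.5, 5.8).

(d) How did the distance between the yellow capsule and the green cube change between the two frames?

-4.8

The distance was about 7.4 in the first image and 2.6 in the second, so they moved 4.8 units closer together.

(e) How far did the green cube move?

3.1

From (1.1, 3.1) to (4.2, 3.0), the green cube covered √(3.1² + 0.1²) ≈ 3.1 units.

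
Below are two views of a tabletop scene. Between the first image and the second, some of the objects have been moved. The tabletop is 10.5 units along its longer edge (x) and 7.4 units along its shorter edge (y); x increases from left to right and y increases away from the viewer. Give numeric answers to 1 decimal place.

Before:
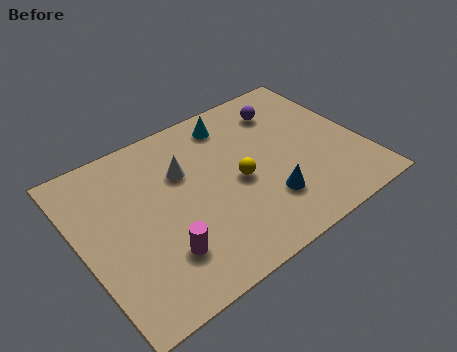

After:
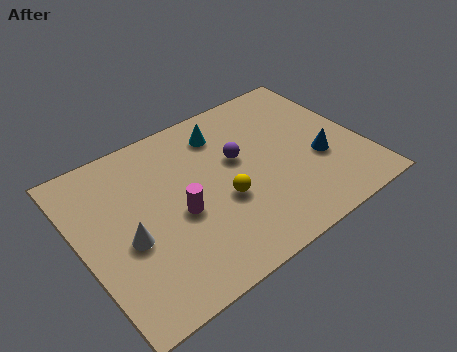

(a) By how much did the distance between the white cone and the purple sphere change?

+0.4

They were about 4.2 units apart before and 4.6 after — 0.4 units further apart.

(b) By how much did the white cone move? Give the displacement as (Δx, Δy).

(-2.4, -1.8)

From the two frames, the white cone sits at roughly (4.0, 4.9) before and (1.6, 3.1) after.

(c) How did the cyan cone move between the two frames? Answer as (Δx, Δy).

(-0.4, -0.3)

From the two frames, the cyan cone sits at roughly (6.1, 6.2) before and (5.7, 5.9) after.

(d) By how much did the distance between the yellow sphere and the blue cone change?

+2.1

The distance was about 1.6 in the first image and 3.7 in the second, so they moved 2.1 units further apart.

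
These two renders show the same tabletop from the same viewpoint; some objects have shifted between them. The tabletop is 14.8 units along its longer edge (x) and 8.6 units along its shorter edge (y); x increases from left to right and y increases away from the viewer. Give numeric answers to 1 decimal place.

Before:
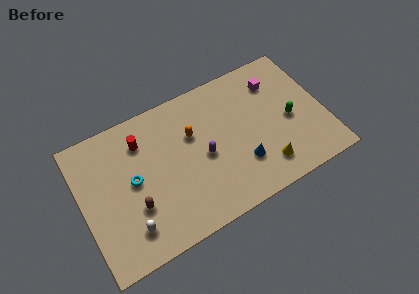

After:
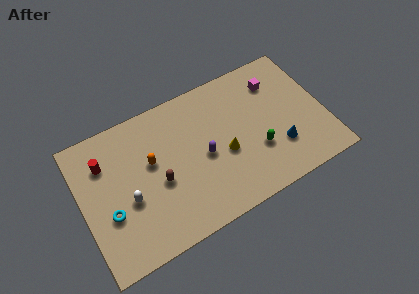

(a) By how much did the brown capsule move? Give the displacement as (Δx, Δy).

(1.6, 0.8)

The brown capsule was at about (3.0, 2.9) and moved to about (4.6, 3.7).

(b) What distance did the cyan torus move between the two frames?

2.1

From (3.1, 4.5) to (1.5, 3.2), the cyan torus covered √(1.6² + 1.3²) ≈ 2.1 units.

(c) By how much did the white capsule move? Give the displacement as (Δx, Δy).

(0.2, 1.7)

The white capsule started near (2.5, 1.8) and ended near (2.7, 3.5).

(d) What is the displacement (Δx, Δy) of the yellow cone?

(-2.2, 1.9)

The yellow cone was at about (10.8, 1.7) and moved to about (8.6, 3.6).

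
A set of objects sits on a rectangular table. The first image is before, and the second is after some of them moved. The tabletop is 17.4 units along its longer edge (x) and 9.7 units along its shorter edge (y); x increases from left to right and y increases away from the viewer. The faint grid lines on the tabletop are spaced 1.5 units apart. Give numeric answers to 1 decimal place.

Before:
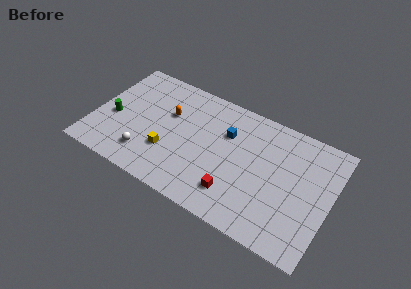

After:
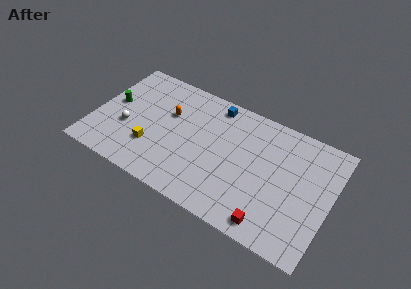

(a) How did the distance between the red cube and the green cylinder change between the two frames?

+3.5

Before: roughly 9.6 units apart; after: 13.1. That's 3.5 units further apart.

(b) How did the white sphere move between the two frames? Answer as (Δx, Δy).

(-1.7, 1.6)

The white sphere started near (4.2, 2.1) and ended near (2.5, 3.7).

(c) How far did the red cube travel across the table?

3.0

The red cube moved from about (10.8, 2.2) to (13.6, 1.2), a distance of √(2.8² + 1.0²) ≈ 3.0.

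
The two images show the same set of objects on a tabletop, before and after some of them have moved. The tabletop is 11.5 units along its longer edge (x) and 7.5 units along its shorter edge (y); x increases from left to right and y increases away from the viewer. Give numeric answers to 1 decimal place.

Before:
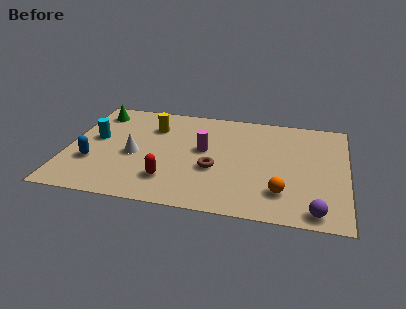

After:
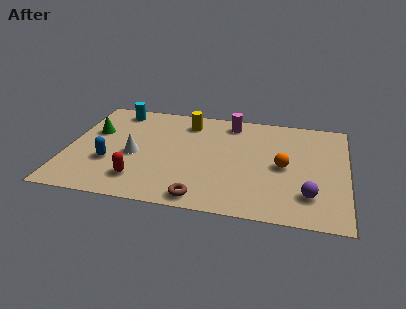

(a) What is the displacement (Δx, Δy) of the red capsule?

(-1.2, -0.2)

The red capsule started near (4.3, 1.8) and ended near (3.1, 1.6).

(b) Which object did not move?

the white cone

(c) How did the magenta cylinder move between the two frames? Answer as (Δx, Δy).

(1.0, 2.2)

The magenta cylinder started near (5.6, 4.2) and ended near (6.6, 6.4).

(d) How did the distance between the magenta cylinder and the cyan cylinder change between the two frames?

+0.3

Before: roughly 4.5 units apart; after: 4.8. That's 0.3 units further apart.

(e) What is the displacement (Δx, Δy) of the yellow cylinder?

(1.4, 0.6)

From the two frames, the yellow cylinder sits at roughly (3.4, 5.5) before and (4.8, 6.1) after.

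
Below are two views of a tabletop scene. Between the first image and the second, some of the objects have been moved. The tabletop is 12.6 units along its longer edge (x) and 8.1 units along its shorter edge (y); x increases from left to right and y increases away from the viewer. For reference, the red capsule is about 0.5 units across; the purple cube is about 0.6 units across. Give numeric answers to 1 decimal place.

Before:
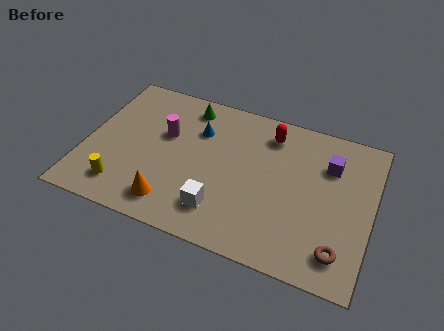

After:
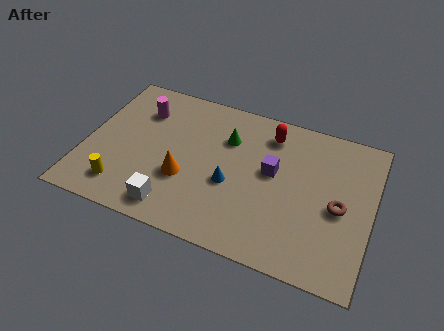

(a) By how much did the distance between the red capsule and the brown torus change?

-1.8

They were about 6.2 units apart before and 4.4 after — 1.8 units closer together.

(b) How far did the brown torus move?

2.2

The brown torus moved from about (11.4, 1.5) to (11.2, 3.7), a distance of √(0.2² + 2.2²) ≈ 2.2.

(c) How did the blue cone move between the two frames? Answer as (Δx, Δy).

(1.7, -2.4)

The blue cone was at about (4.8, 5.7) and moved to about (6.5, 3.3).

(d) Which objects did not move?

the yellow cylinder and the red capsule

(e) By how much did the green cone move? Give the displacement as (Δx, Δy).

(1.9, -1.2)

The green cone was at about (4.2, 6.9) and moved to about (6.1, 5.7).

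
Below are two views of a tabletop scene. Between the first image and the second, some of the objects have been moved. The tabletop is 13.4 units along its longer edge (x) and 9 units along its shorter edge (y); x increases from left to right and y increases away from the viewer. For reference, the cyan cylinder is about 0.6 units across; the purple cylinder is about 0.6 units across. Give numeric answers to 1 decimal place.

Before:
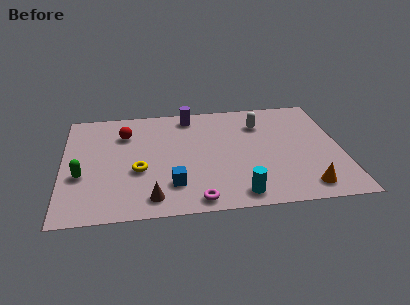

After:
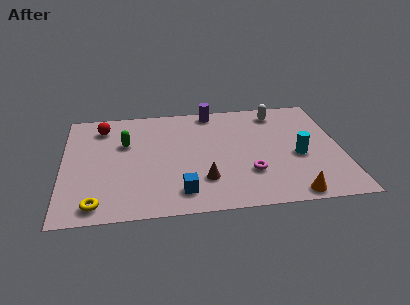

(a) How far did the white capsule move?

1.3

From (9.6, 6.7) to (10.5, 7.6), the white capsule covered √(0.9² + 0.9²) ≈ 1.3 units.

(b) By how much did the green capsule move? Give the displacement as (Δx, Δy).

(2.1, 2.4)

The green capsule was at about (0.9, 3.4) and moved to about (3.0, 5.8).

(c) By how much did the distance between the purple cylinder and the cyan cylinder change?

-1.1

Before: roughly 7.0 units apart; after: 5.9. That's 1.1 units closer together.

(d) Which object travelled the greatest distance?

the cyan cylinder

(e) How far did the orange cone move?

0.9

The orange cone was near (11.5, 1.3) before and (10.8, 0.8) after, so it travelled √(0.7² + 0.5²) ≈ 0.9 units.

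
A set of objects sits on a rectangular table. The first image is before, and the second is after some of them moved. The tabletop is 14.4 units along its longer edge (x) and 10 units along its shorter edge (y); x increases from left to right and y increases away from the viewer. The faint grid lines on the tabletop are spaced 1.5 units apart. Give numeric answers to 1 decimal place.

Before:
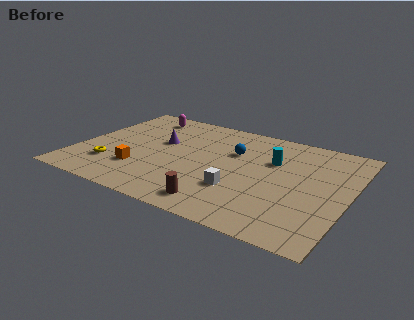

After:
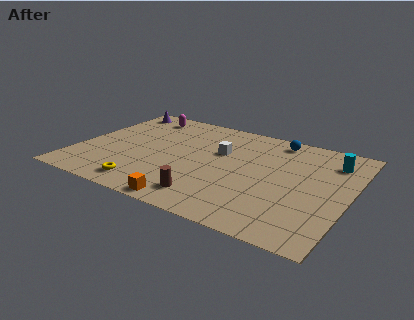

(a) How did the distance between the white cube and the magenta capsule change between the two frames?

-3.0

They were about 8.2 units apart before and 5.2 after — 3.0 units closer together.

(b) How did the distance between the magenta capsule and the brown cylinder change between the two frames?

-0.6

They were about 8.9 units apart before and 8.3 after — 0.6 units closer together.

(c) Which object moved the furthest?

the purple cone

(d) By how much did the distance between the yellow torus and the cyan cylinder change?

+2.0

They were about 9.0 units apart before and 11.0 after — 2.0 units further apart.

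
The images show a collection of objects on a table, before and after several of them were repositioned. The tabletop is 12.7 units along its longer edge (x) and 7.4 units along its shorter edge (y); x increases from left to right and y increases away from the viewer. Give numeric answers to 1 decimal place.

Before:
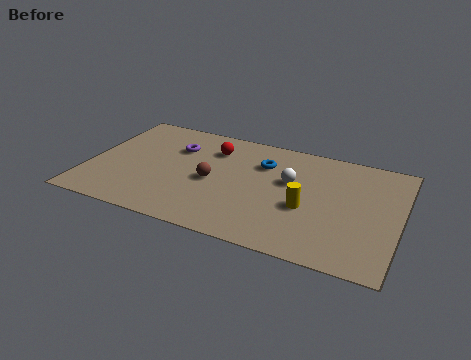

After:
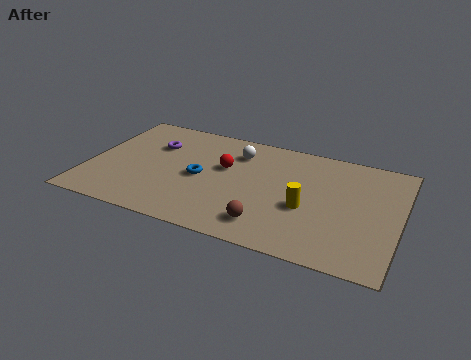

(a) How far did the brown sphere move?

3.2

From (5.1, 3.4) to (7.6, 1.4), the brown sphere covered √(2.5² + 2.0²) ≈ 3.2 units.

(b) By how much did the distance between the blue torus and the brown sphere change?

+1.0

The distance was about 2.7 in the first image and 3.7 in the second, so they moved 1.0 units further apart.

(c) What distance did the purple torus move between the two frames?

0.9

From (3.4, 5.2) to (2.5, 5.1), the purple torus covered √(0.9² + 0.1²) ≈ 0.9 units.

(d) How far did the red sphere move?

1.3

The red sphere moved from about (4.9, 5.6) to (5.5, 4.5), a distance of √(0.6² + 1.1²) ≈ 1.3.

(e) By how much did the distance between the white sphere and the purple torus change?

-1.4

Before: roughly 4.9 units apart; after: 3.5. That's 1.4 units closer together.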